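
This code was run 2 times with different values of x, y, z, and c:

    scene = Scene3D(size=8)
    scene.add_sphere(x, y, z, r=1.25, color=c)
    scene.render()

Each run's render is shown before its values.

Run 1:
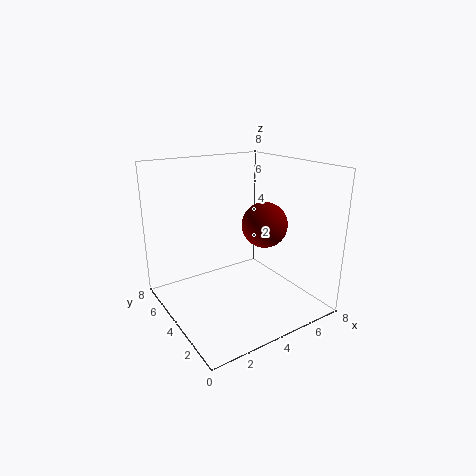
x = 5.25, y = 3.25, z = 4.75, c = 'maroon'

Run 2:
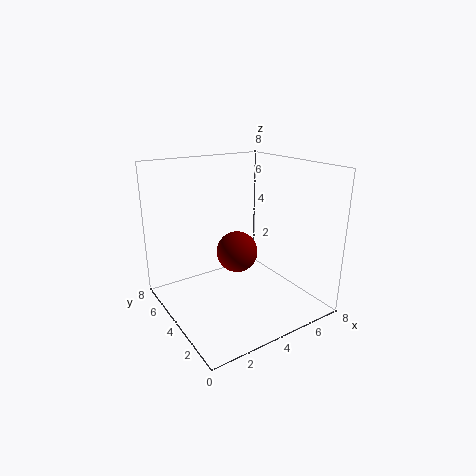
x = 4.75, y = 5.25, z = 2.5, c = 'maroon'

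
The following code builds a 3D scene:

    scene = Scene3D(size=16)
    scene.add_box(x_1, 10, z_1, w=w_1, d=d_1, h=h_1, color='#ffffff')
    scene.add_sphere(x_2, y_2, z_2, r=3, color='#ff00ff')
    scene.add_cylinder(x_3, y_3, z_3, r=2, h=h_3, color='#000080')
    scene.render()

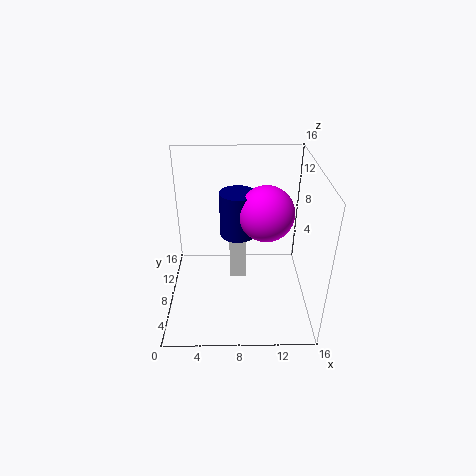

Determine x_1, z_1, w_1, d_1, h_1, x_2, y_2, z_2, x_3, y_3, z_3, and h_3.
x_1 = 7, z_1 = 1, w_1 = 2, d_1 = 3, h_1 = 7, x_2 = 11, y_2 = 8, z_2 = 11, x_3 = 8, y_3 = 9, z_3 = 8, h_3 = 5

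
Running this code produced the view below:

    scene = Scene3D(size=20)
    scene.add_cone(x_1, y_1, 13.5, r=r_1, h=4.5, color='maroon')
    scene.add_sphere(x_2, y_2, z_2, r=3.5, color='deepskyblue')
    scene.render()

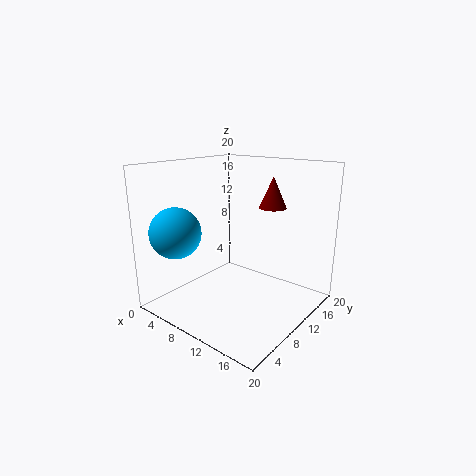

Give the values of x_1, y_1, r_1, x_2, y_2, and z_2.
x_1 = 12; y_1 = 15.5; r_1 = 2; x_2 = 4; y_2 = 4; z_2 = 11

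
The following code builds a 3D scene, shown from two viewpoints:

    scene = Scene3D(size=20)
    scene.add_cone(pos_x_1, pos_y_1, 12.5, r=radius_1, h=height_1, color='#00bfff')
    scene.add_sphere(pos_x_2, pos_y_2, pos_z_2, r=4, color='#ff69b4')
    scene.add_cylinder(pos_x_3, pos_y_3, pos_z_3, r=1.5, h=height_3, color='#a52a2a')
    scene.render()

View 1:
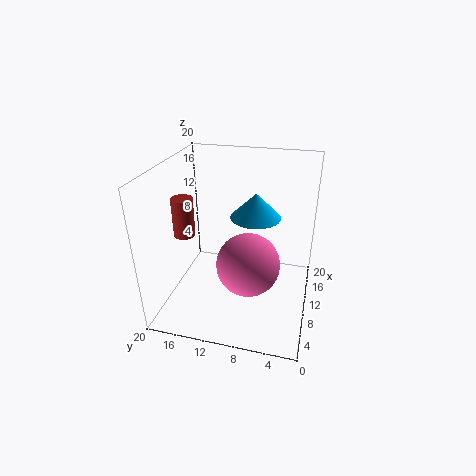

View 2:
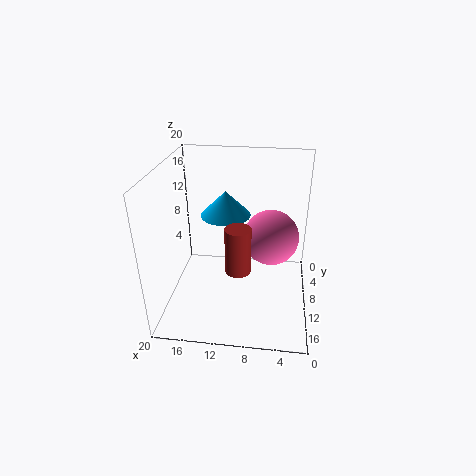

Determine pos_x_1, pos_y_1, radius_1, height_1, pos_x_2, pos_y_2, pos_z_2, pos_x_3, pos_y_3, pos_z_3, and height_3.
pos_x_1 = 12
pos_y_1 = 8
radius_1 = 3.5
height_1 = 3.5
pos_x_2 = 5.5
pos_y_2 = 7.5
pos_z_2 = 9
pos_x_3 = 9
pos_y_3 = 17.5
pos_z_3 = 10
height_3 = 5.5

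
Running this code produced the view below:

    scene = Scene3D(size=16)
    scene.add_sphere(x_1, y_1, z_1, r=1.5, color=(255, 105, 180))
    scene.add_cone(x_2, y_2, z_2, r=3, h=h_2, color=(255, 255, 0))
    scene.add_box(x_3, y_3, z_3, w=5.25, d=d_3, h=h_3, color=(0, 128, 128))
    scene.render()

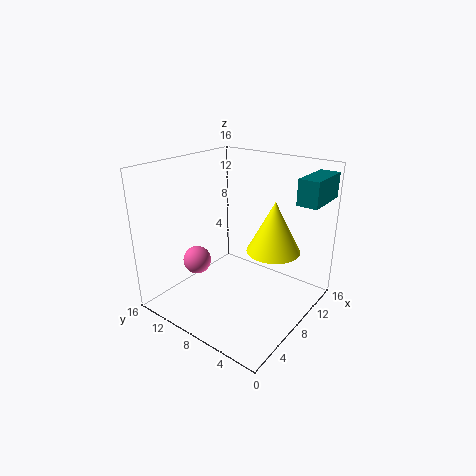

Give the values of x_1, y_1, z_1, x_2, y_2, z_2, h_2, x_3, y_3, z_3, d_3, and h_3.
x_1 = 4.25; y_1 = 10.75; z_1 = 6; x_2 = 10.25; y_2 = 4.75; z_2 = 6.5; h_2 = 5.75; x_3 = 10.5; y_3 = 0.25; z_3 = 12.25; d_3 = 2.25; h_3 = 2.75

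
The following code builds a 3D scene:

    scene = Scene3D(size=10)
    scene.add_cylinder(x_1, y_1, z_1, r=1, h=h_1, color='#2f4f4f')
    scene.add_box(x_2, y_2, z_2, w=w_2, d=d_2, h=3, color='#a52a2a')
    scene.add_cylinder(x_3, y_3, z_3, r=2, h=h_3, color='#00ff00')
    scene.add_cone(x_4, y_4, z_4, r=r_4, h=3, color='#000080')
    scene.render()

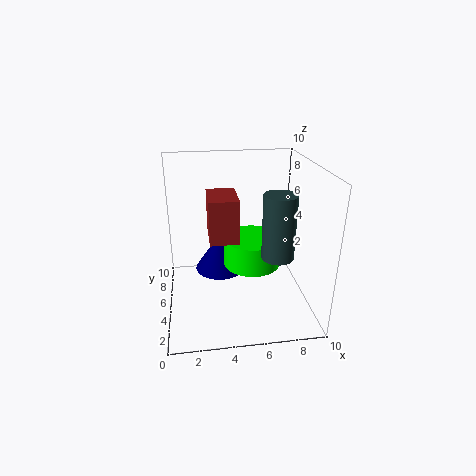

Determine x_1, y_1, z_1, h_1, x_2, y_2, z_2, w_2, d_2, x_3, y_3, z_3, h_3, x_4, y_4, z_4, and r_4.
x_1 = 7, y_1 = 2, z_1 = 5, h_1 = 4, x_2 = 3, y_2 = 4, z_2 = 5, w_2 = 2, d_2 = 3, x_3 = 6, y_3 = 5, z_3 = 3, h_3 = 2, x_4 = 4, y_4 = 8, z_4 = 1, r_4 = 2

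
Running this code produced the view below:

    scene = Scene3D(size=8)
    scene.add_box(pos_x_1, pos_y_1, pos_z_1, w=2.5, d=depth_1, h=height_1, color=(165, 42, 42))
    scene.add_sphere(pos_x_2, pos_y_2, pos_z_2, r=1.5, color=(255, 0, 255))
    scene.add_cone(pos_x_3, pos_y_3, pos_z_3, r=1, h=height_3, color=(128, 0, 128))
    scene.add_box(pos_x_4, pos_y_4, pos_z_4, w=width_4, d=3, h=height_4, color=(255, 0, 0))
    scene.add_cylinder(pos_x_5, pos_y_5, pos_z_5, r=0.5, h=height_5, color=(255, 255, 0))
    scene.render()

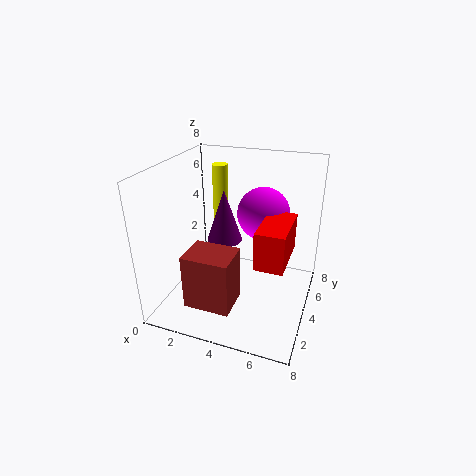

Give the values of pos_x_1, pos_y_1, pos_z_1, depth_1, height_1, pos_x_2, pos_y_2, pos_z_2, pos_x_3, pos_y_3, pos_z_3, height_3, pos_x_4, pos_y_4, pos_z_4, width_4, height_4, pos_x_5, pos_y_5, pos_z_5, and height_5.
pos_x_1 = 2; pos_y_1 = 1; pos_z_1 = 1; depth_1 = 2; height_1 = 3; pos_x_2 = 5; pos_y_2 = 5.5; pos_z_2 = 5; pos_x_3 = 3; pos_y_3 = 4.5; pos_z_3 = 3.5; height_3 = 3; pos_x_4 = 5.5; pos_y_4 = 2; pos_z_4 = 3.5; width_4 = 1.5; height_4 = 2; pos_x_5 = 1.5; pos_y_5 = 7.5; pos_z_5 = 3; height_5 = 4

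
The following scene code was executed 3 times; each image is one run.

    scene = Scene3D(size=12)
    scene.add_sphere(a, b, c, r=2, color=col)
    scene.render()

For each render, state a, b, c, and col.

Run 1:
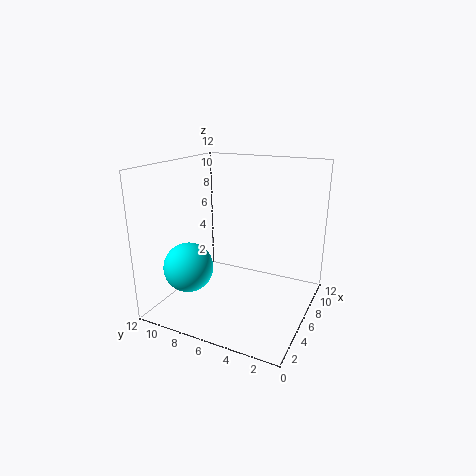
a = 3
b = 9
c = 4
col = 'cyan'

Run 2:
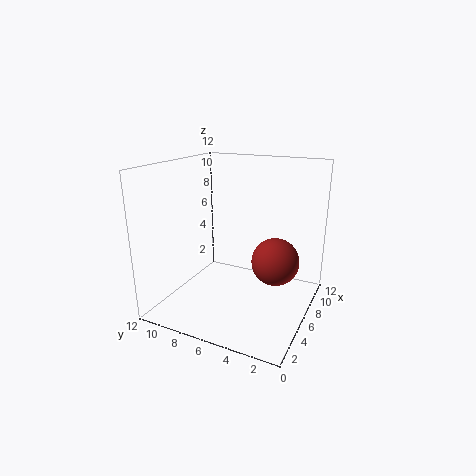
a = 7
b = 3
c = 4
col = 'brown'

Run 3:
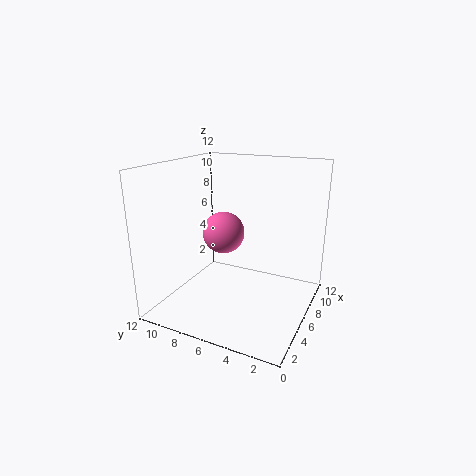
a = 9
b = 9
c = 5
col = 'hotpink'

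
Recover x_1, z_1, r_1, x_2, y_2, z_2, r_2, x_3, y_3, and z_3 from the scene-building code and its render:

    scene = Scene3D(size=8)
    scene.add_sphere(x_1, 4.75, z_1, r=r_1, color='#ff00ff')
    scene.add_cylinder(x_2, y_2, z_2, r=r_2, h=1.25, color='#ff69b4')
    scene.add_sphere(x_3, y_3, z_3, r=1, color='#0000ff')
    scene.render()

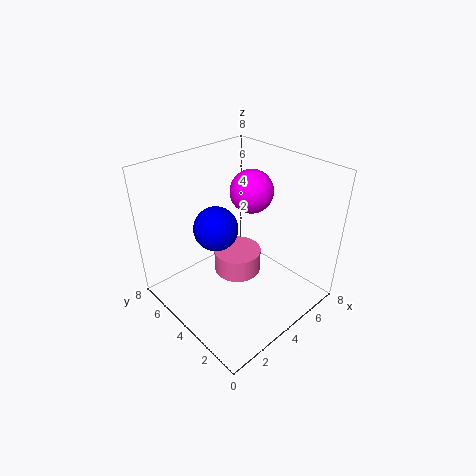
x_1 = 5.75
z_1 = 6
r_1 = 1.25
x_2 = 3.5
y_2 = 3.5
z_2 = 2.5
r_2 = 1.25
x_3 = 1.5
y_3 = 2.75
z_3 = 6.25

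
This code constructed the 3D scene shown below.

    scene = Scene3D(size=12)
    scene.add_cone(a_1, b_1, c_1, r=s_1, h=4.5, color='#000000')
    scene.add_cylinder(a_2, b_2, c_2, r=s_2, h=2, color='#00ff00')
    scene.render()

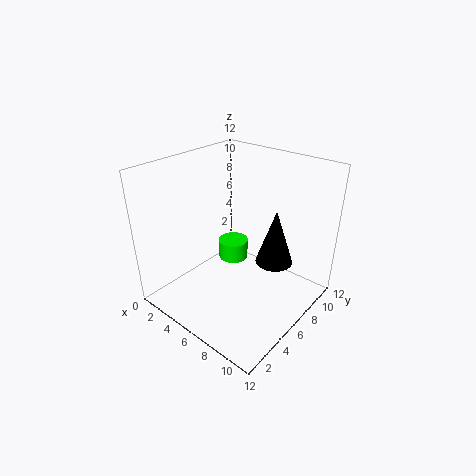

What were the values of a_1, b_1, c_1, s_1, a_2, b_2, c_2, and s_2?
a_1 = 9; b_1 = 7; c_1 = 4.5; s_1 = 1.5; a_2 = 2; b_2 = 10; c_2 = 0.5; s_2 = 1.5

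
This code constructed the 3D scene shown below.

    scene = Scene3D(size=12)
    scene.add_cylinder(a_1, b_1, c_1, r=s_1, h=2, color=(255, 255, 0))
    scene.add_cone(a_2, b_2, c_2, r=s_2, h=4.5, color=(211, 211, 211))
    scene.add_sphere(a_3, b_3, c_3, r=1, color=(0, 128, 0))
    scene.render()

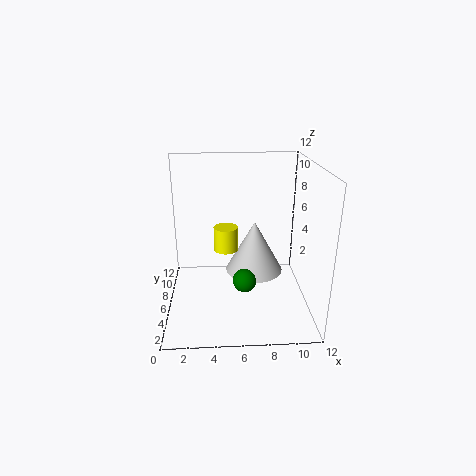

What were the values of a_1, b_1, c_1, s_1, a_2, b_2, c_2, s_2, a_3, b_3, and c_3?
a_1 = 5; b_1 = 6; c_1 = 5; s_1 = 1; a_2 = 7.5; b_2 = 7; c_2 = 2.5; s_2 = 2.5; a_3 = 6.5; b_3 = 5; c_3 = 2.5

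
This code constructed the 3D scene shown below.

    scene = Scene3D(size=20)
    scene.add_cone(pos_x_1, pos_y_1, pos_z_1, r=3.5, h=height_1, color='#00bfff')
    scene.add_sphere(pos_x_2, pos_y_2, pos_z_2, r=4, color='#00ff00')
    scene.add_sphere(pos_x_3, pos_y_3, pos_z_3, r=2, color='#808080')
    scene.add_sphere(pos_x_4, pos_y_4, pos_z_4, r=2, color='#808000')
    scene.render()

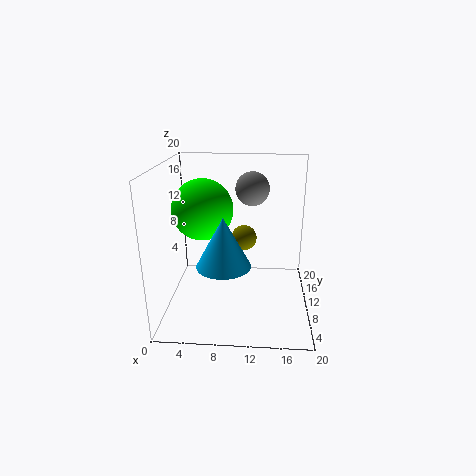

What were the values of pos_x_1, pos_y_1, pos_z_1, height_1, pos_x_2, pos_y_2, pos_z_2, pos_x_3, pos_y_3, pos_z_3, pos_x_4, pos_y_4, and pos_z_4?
pos_x_1 = 8.5; pos_y_1 = 5.5; pos_z_1 = 8; height_1 = 6.5; pos_x_2 = 5.5; pos_y_2 = 8.5; pos_z_2 = 14.5; pos_x_3 = 12; pos_y_3 = 6; pos_z_3 = 18; pos_x_4 = 10.5; pos_y_4 = 16; pos_z_4 = 7.5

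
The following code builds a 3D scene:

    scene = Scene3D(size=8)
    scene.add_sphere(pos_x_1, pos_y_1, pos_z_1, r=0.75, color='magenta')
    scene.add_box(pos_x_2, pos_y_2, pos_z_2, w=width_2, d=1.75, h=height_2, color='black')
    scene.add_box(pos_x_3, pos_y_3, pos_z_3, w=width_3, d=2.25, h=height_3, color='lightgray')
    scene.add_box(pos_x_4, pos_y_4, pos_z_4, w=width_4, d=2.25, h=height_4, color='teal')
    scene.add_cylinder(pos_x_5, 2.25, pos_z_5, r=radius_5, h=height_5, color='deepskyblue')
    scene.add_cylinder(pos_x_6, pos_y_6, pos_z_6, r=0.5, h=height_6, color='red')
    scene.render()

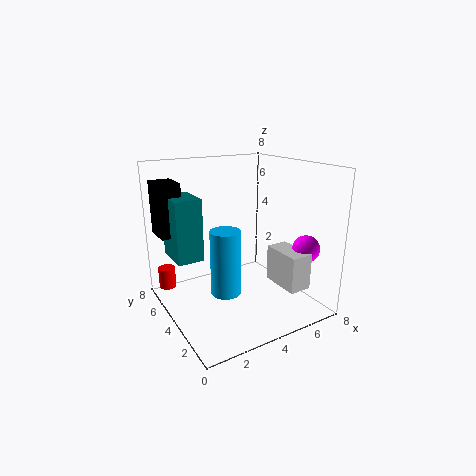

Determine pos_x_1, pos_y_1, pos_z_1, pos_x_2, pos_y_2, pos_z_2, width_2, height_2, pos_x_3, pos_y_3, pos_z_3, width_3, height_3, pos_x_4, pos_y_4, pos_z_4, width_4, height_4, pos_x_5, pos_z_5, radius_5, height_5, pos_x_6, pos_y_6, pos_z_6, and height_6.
pos_x_1 = 7, pos_y_1 = 1.75, pos_z_1 = 3.5, pos_x_2 = 0.25, pos_y_2 = 5.75, pos_z_2 = 4, width_2 = 1.25, height_2 = 3, pos_x_3 = 5.5, pos_y_3 = 1, pos_z_3 = 1.5, width_3 = 1.25, height_3 = 2, pos_x_4 = 0.75, pos_y_4 = 4.75, pos_z_4 = 2.75, width_4 = 1.5, height_4 = 3.5, pos_x_5 = 2.25, pos_z_5 = 2, radius_5 = 0.75, height_5 = 3.25, pos_x_6 = 0.75, pos_y_6 = 7, pos_z_6 = 0.5, height_6 = 1.25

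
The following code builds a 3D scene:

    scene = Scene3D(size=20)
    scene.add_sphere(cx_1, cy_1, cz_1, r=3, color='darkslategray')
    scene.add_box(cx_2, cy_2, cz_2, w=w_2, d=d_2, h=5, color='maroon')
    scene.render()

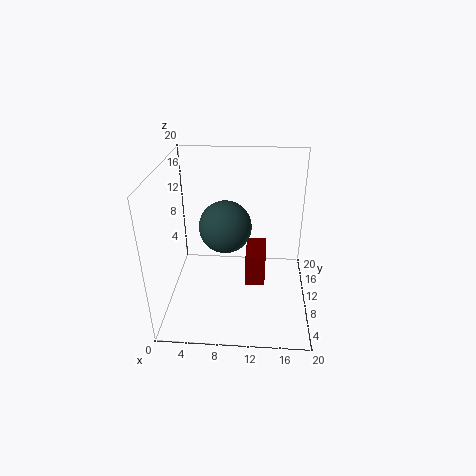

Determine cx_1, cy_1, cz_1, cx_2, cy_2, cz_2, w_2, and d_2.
cx_1 = 9, cy_1 = 4, cz_1 = 15, cx_2 = 11, cy_2 = 11, cz_2 = 1, w_2 = 3, d_2 = 6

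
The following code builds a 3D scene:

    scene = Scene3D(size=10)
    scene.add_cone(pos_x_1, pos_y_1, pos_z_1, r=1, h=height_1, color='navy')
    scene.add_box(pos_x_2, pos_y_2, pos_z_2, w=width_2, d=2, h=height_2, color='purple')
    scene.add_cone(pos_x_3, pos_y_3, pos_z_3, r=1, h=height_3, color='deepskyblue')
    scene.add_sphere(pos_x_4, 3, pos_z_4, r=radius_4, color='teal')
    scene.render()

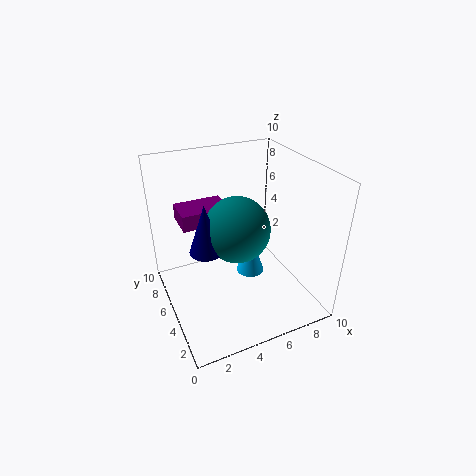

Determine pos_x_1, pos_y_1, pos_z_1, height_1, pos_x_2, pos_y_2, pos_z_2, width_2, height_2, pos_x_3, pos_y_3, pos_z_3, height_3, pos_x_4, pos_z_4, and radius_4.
pos_x_1 = 2; pos_y_1 = 3; pos_z_1 = 6; height_1 = 3; pos_x_2 = 1; pos_y_2 = 4; pos_z_2 = 7; width_2 = 3; height_2 = 1; pos_x_3 = 6; pos_y_3 = 5; pos_z_3 = 2; height_3 = 3; pos_x_4 = 4; pos_z_4 = 7; radius_4 = 2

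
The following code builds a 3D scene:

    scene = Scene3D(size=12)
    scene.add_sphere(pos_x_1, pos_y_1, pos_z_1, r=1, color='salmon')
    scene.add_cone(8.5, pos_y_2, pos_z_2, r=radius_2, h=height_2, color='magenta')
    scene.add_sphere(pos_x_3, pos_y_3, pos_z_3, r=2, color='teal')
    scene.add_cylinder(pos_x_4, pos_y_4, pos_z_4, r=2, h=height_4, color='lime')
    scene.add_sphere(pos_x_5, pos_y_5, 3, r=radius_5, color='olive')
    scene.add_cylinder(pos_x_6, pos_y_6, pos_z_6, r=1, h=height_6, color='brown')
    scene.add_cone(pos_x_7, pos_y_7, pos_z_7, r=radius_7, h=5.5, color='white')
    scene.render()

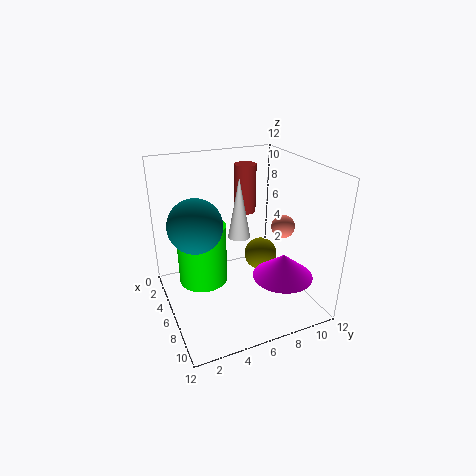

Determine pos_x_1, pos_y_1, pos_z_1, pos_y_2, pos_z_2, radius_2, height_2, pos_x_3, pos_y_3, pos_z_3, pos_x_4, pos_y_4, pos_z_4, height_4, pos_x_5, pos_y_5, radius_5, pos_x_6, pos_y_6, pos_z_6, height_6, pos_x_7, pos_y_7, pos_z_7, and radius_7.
pos_x_1 = 6.5, pos_y_1 = 10, pos_z_1 = 6.5, pos_y_2 = 9, pos_z_2 = 3, radius_2 = 2.5, height_2 = 2, pos_x_3 = 7.5, pos_y_3 = 2, pos_z_3 = 8.5, pos_x_4 = 5.5, pos_y_4 = 3, pos_z_4 = 2.5, height_4 = 5, pos_x_5 = 4.5, pos_y_5 = 9, radius_5 = 1.5, pos_x_6 = 2, pos_y_6 = 8.5, pos_z_6 = 6.5, height_6 = 4.5, pos_x_7 = 4, pos_y_7 = 7, pos_z_7 = 5, radius_7 = 1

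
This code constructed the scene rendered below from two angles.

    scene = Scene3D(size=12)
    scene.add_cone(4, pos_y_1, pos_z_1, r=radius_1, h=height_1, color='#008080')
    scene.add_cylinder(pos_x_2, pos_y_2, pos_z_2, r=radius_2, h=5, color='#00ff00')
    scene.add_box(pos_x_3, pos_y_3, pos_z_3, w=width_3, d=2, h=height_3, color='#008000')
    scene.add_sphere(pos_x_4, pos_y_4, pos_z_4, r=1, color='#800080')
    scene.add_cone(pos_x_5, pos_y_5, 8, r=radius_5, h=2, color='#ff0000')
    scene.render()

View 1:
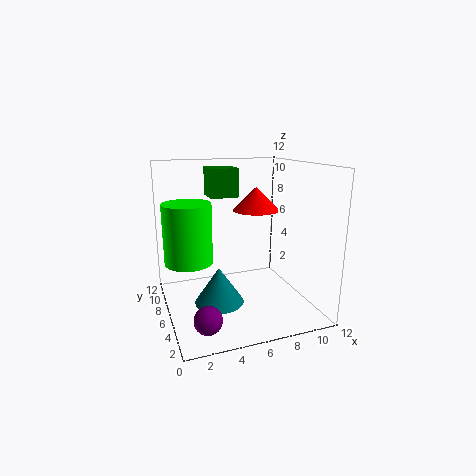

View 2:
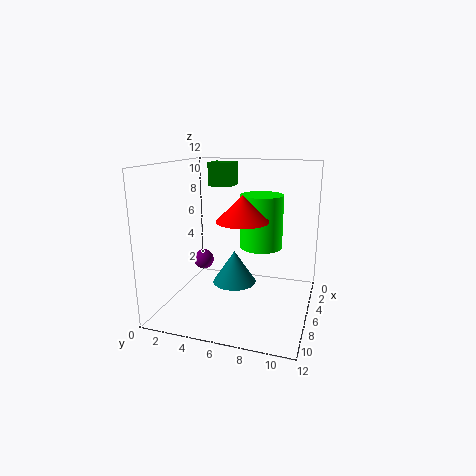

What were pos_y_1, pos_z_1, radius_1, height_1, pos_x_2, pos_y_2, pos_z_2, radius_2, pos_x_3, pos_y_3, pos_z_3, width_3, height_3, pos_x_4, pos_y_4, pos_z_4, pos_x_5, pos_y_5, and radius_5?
pos_y_1 = 5, pos_z_1 = 1, radius_1 = 2, height_1 = 3, pos_x_2 = 2, pos_y_2 = 7, pos_z_2 = 4, radius_2 = 2, pos_x_3 = 3, pos_y_3 = 3, pos_z_3 = 10, width_3 = 2, height_3 = 2, pos_x_4 = 2, pos_y_4 = 1, pos_z_4 = 2, pos_x_5 = 8, pos_y_5 = 7, radius_5 = 2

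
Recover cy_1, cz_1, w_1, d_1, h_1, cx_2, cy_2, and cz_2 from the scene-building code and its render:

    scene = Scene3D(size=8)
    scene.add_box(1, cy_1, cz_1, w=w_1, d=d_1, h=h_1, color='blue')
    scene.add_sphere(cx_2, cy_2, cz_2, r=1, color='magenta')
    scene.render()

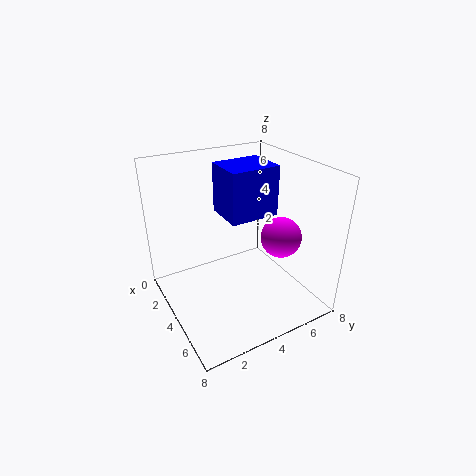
cy_1 = 4
cz_1 = 4.5
w_1 = 2.5
d_1 = 3
h_1 = 3
cx_2 = 6.5
cy_2 = 5
cz_2 = 5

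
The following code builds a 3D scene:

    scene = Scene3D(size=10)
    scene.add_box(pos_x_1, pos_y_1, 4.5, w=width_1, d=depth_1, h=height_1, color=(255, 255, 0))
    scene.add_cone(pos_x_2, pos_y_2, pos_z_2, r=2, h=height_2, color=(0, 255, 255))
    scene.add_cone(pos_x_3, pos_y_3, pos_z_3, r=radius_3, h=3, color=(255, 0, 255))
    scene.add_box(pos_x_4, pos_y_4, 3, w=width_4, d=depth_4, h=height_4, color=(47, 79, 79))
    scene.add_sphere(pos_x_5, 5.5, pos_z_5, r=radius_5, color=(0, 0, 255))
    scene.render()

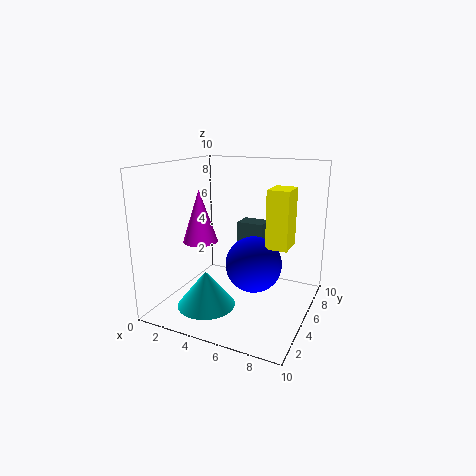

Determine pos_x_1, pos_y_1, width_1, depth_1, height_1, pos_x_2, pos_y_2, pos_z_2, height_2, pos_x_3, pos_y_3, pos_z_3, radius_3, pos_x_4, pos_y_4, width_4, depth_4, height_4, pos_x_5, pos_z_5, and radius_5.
pos_x_1 = 7; pos_y_1 = 5; width_1 = 1.5; depth_1 = 2; height_1 = 4; pos_x_2 = 3.5; pos_y_2 = 3; pos_z_2 = 0.5; height_2 = 2.5; pos_x_3 = 4.5; pos_y_3 = 1; pos_z_3 = 6; radius_3 = 1; pos_x_4 = 4; pos_y_4 = 7; width_4 = 2; depth_4 = 1.5; height_4 = 2.5; pos_x_5 = 6; pos_z_5 = 3; radius_5 = 2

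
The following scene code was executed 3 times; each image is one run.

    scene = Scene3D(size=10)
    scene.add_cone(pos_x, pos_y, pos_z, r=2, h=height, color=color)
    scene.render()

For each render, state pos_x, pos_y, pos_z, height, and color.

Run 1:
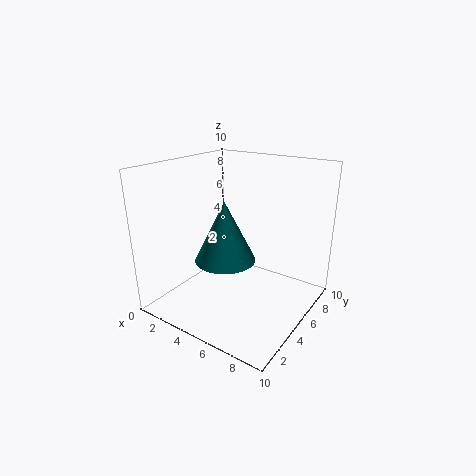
pos_x = 5
pos_y = 3.5
pos_z = 4
height = 4
color = 'teal'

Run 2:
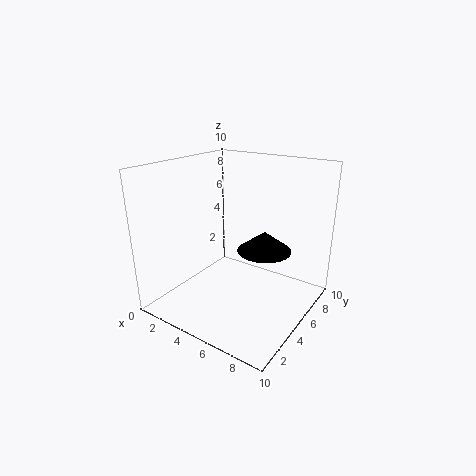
pos_x = 6
pos_y = 7
pos_z = 3.5
height = 1.5
color = 'black'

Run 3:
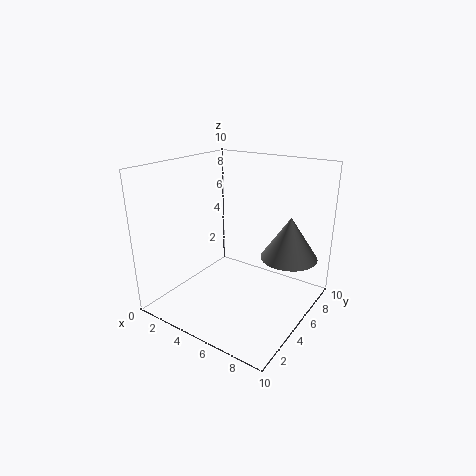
pos_x = 8
pos_y = 7
pos_z = 3.5
height = 3
color = 'gray'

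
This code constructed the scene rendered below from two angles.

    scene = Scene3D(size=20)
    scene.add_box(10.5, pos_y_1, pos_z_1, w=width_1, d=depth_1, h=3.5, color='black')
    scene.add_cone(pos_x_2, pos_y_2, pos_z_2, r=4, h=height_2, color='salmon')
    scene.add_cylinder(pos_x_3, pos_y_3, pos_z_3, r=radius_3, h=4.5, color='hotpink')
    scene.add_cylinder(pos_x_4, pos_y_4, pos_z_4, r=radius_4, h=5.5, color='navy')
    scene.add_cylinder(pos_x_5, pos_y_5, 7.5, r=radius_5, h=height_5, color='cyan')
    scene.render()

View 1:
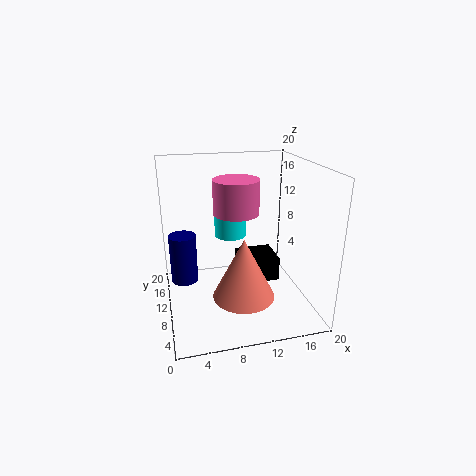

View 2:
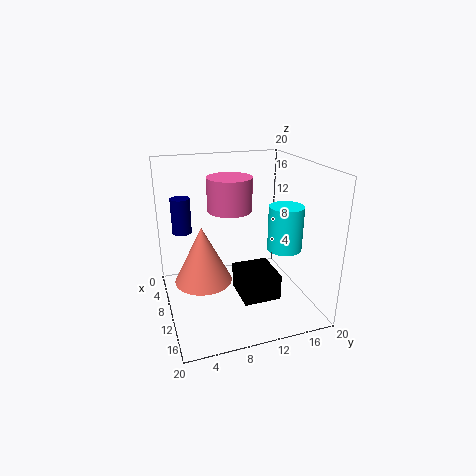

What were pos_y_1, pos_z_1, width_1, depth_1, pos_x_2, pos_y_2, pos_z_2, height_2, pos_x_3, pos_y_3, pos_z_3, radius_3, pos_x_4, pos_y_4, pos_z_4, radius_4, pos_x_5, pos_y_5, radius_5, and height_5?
pos_y_1 = 9; pos_z_1 = 3; width_1 = 5.5; depth_1 = 5; pos_x_2 = 9.5; pos_y_2 = 5; pos_z_2 = 4; height_2 = 8; pos_x_3 = 9.5; pos_y_3 = 9; pos_z_3 = 14; radius_3 = 3; pos_x_4 = 2; pos_y_4 = 3.5; pos_z_4 = 8.5; radius_4 = 1.5; pos_x_5 = 10.5; pos_y_5 = 17; radius_5 = 2.5; height_5 = 6.5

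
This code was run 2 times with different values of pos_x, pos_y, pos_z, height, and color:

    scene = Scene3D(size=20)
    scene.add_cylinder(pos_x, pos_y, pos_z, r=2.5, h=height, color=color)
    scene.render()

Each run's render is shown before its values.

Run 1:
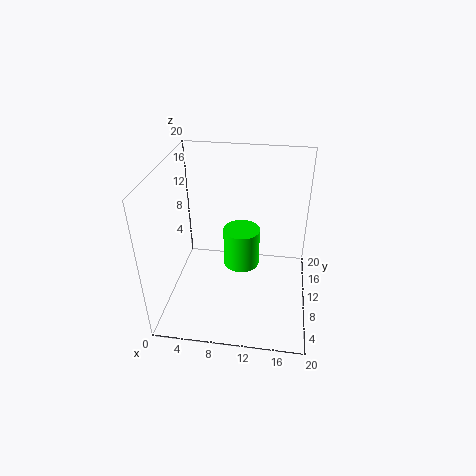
pos_x = 10.5
pos_y = 10
pos_z = 6
height = 5.5
color = 'lime'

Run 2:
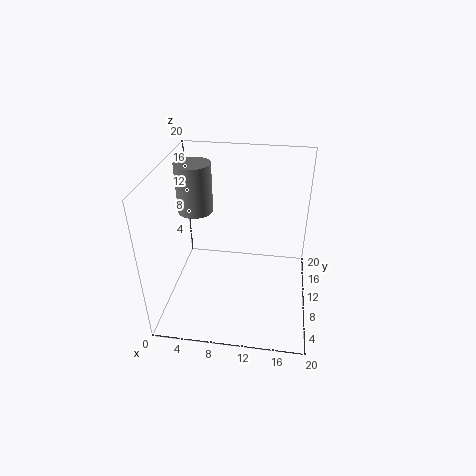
pos_x = 3.5
pos_y = 12.5
pos_z = 12.5
height = 7
color = 'gray'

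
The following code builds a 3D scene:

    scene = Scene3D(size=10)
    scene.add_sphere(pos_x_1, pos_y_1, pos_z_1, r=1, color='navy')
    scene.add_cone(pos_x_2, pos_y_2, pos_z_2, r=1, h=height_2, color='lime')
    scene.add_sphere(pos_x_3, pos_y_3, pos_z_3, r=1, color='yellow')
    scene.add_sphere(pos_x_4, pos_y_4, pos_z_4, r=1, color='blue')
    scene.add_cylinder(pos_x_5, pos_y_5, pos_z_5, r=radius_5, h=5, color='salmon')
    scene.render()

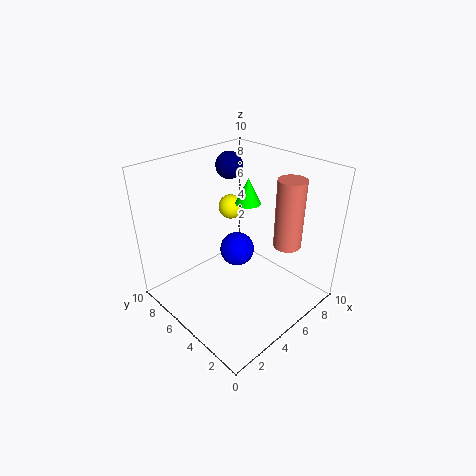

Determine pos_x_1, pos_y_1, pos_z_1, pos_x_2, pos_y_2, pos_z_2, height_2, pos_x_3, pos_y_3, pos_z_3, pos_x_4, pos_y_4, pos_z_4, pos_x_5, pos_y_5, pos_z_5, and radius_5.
pos_x_1 = 7; pos_y_1 = 8; pos_z_1 = 9; pos_x_2 = 8; pos_y_2 = 7; pos_z_2 = 6; height_2 = 2; pos_x_3 = 8; pos_y_3 = 9; pos_z_3 = 5; pos_x_4 = 3; pos_y_4 = 3; pos_z_4 = 6; pos_x_5 = 8; pos_y_5 = 3; pos_z_5 = 4; radius_5 = 1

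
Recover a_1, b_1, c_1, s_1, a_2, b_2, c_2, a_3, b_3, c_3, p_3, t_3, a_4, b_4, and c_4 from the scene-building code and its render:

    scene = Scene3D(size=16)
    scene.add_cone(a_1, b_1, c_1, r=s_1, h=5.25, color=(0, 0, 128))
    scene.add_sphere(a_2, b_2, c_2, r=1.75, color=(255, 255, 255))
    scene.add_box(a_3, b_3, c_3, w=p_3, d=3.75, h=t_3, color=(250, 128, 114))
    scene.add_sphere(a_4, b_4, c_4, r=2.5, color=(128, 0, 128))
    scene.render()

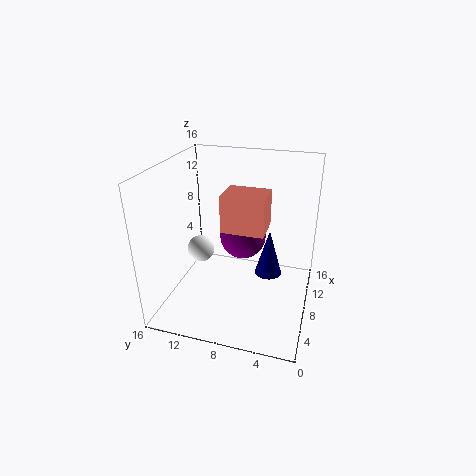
a_1 = 8.25
b_1 = 4.5
c_1 = 4
s_1 = 1.5
a_2 = 11.75
b_2 = 14.25
c_2 = 3.5
a_3 = 1
b_3 = 3.75
c_3 = 12.25
p_3 = 3
t_3 = 3.25
a_4 = 8.25
b_4 = 7.5
c_4 = 8.25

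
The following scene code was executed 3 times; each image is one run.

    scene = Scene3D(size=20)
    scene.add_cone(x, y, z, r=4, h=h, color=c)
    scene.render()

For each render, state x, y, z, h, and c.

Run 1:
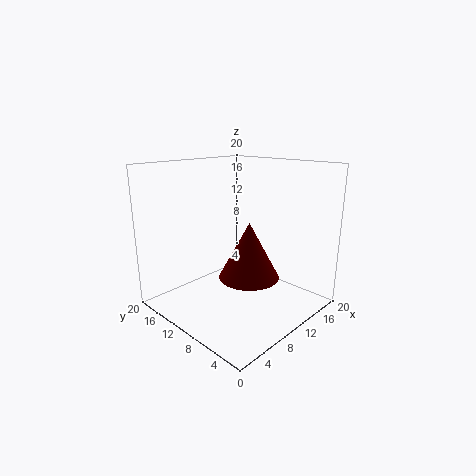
x = 9
y = 7
z = 5.5
h = 7.5
c = 'maroon'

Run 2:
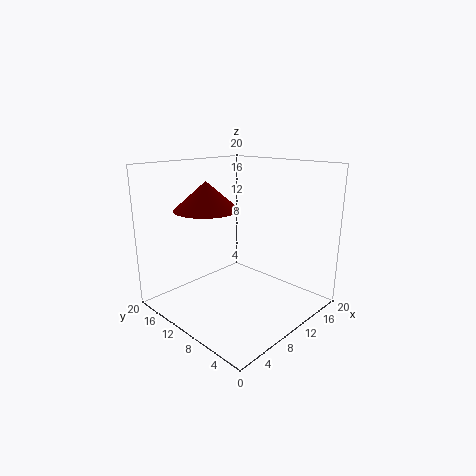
x = 4.5
y = 10
z = 15
h = 3.5
c = 'maroon'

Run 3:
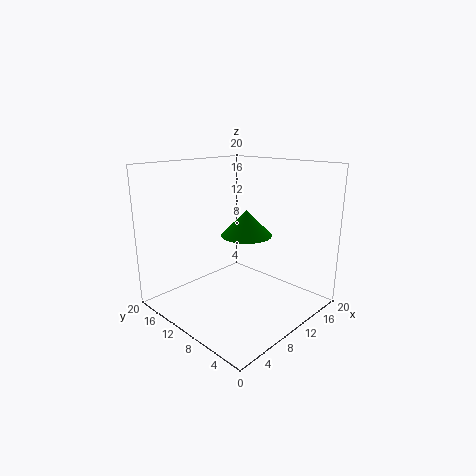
x = 15
y = 13
z = 8.5
h = 4
c = 'green'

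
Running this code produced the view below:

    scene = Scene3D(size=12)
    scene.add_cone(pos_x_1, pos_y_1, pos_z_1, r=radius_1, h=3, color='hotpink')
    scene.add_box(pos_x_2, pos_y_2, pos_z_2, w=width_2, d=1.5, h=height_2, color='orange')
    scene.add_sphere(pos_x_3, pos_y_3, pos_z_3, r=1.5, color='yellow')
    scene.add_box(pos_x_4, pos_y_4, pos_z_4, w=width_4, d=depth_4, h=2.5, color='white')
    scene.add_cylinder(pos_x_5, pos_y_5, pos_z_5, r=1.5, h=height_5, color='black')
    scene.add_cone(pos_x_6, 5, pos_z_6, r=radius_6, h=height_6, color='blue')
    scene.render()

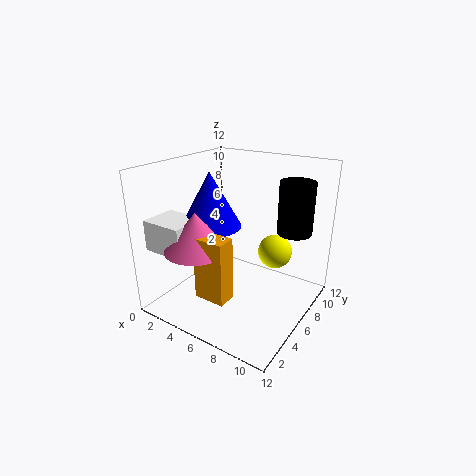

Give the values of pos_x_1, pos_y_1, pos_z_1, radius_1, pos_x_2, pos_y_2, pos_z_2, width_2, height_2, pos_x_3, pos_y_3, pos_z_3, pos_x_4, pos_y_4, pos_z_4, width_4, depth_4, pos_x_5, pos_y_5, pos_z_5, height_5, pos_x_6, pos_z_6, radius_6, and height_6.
pos_x_1 = 4.5, pos_y_1 = 2.5, pos_z_1 = 6, radius_1 = 2.5, pos_x_2 = 5, pos_y_2 = 1.5, pos_z_2 = 2.5, width_2 = 2.5, height_2 = 5, pos_x_3 = 8, pos_y_3 = 9, pos_z_3 = 4, pos_x_4 = 0.5, pos_y_4 = 1, pos_z_4 = 5.5, width_4 = 3.5, depth_4 = 3, pos_x_5 = 9.5, pos_y_5 = 9.5, pos_z_5 = 6, height_5 = 4.5, pos_x_6 = 4, pos_z_6 = 7, radius_6 = 2.5, height_6 = 4.5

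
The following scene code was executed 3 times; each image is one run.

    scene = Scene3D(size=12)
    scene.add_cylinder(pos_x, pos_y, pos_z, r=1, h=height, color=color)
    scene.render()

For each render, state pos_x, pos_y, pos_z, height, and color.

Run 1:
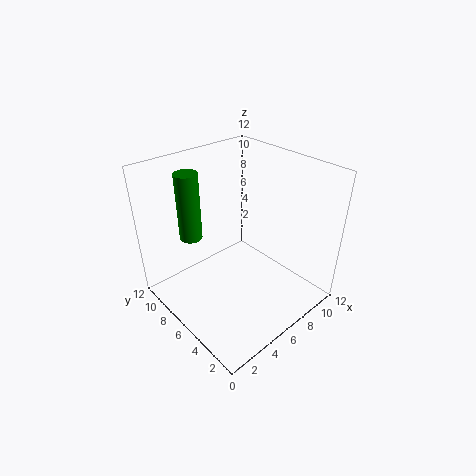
pos_x = 4
pos_y = 10
pos_z = 5
height = 6
color = 'green'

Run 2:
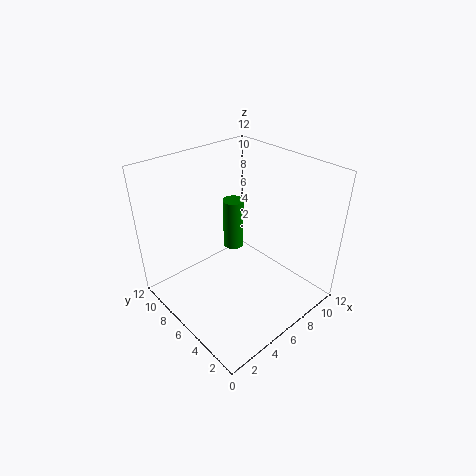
pos_x = 9
pos_y = 10
pos_z = 2
height = 5
color = 'green'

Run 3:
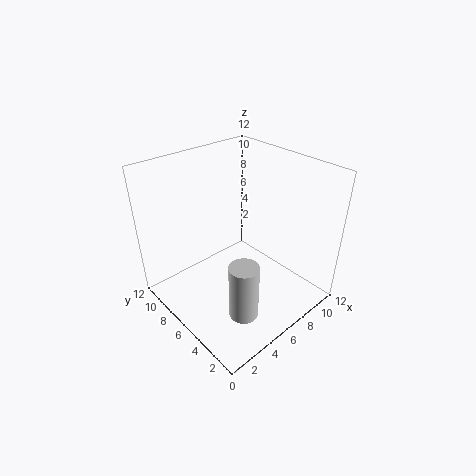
pos_x = 2
pos_y = 1
pos_z = 4
height = 4
color = 'lightgray'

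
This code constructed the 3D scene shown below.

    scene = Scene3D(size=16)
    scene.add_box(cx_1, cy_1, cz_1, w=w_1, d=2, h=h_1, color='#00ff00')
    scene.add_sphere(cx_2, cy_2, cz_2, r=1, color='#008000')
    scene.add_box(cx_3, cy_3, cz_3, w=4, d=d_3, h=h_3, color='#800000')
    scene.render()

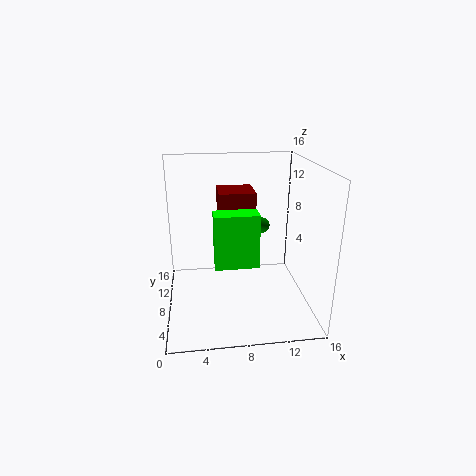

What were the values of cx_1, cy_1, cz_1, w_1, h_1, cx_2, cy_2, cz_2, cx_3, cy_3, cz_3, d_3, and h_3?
cx_1 = 5; cy_1 = 1; cz_1 = 8; w_1 = 4; h_1 = 5; cx_2 = 12; cy_2 = 14; cz_2 = 7; cx_3 = 6; cy_3 = 8; cz_3 = 10; d_3 = 4; h_3 = 3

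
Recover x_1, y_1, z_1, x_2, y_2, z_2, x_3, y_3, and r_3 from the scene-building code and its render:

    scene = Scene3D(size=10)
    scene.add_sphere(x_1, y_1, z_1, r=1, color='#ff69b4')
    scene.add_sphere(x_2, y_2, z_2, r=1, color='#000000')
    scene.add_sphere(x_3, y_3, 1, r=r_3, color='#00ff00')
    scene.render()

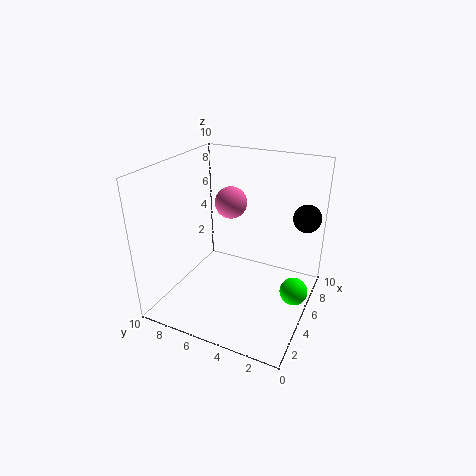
x_1 = 4, y_1 = 5, z_1 = 8, x_2 = 8, y_2 = 1, z_2 = 6, x_3 = 6, y_3 = 1, r_3 = 1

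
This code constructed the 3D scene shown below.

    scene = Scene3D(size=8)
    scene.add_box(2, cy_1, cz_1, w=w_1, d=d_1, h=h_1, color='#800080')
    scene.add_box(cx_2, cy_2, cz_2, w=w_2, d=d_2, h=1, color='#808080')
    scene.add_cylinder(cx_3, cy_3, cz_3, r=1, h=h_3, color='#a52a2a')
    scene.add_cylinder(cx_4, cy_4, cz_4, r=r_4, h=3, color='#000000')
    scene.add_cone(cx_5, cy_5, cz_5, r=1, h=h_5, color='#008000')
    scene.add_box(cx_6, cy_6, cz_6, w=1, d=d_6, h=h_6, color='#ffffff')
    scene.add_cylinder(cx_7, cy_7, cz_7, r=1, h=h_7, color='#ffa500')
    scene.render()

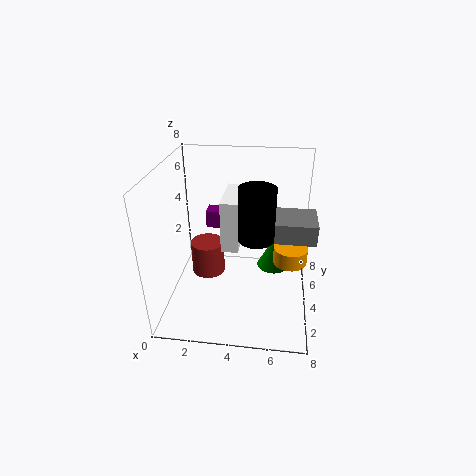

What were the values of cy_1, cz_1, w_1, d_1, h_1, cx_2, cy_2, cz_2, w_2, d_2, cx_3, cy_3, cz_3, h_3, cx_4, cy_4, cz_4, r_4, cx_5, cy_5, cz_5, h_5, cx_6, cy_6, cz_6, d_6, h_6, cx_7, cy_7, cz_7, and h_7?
cy_1 = 5, cz_1 = 4, w_1 = 2, d_1 = 1, h_1 = 1, cx_2 = 6, cy_2 = 2, cz_2 = 5, w_2 = 2, d_2 = 2, cx_3 = 2, cy_3 = 5, cz_3 = 1, h_3 = 2, cx_4 = 5, cy_4 = 4, cz_4 = 4, r_4 = 1, cx_5 = 6, cy_5 = 6, cz_5 = 1, h_5 = 2, cx_6 = 3, cy_6 = 4, cz_6 = 3, d_6 = 3, h_6 = 3, cx_7 = 7, cy_7 = 5, cz_7 = 2, h_7 = 1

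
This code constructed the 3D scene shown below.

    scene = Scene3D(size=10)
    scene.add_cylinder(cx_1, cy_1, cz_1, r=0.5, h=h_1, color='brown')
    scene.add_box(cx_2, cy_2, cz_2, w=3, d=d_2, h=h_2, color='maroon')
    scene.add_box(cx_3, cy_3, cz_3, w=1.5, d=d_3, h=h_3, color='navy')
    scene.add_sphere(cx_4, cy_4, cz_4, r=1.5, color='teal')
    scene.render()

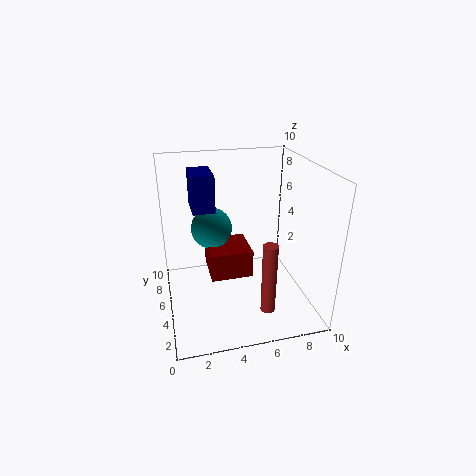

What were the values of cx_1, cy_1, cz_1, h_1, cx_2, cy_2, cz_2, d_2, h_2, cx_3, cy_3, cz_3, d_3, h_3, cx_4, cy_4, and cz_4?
cx_1 = 6.5; cy_1 = 2.5; cz_1 = 0.5; h_1 = 5; cx_2 = 3; cy_2 = 4.5; cz_2 = 2; d_2 = 3; h_2 = 2; cx_3 = 2; cy_3 = 5; cz_3 = 7; d_3 = 2.5; h_3 = 2.5; cx_4 = 3.5; cy_4 = 7; cz_4 = 5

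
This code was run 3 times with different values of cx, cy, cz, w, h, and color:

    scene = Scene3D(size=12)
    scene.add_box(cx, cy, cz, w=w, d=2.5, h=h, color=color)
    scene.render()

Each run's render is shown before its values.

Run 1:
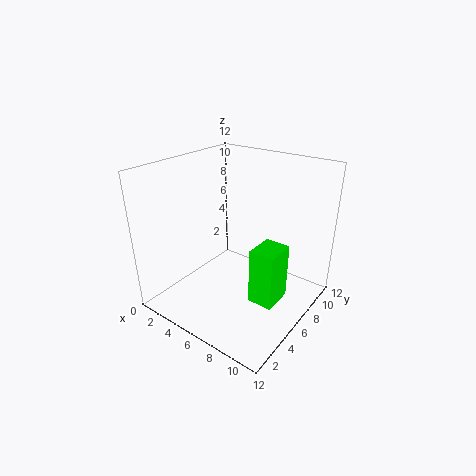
cx = 8.5
cy = 4
cz = 2
w = 2
h = 4.5
color = 'lime'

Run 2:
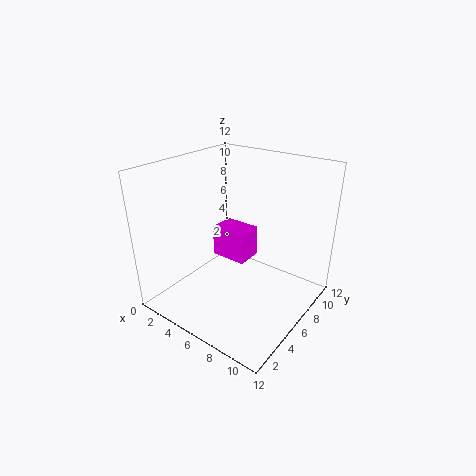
cx = 1.5
cy = 8
cz = 2
w = 3.5
h = 3
color = 'magenta'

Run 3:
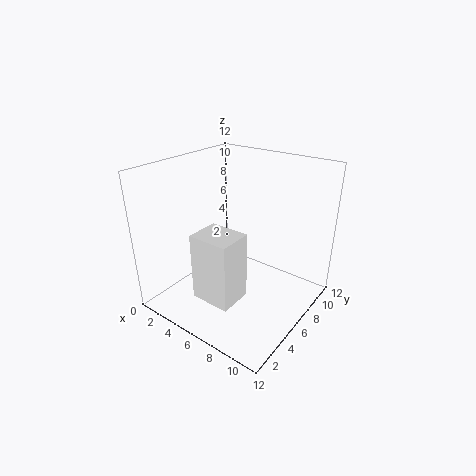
cx = 6
cy = 0.5
cz = 3.5
w = 3
h = 5
color = 'white'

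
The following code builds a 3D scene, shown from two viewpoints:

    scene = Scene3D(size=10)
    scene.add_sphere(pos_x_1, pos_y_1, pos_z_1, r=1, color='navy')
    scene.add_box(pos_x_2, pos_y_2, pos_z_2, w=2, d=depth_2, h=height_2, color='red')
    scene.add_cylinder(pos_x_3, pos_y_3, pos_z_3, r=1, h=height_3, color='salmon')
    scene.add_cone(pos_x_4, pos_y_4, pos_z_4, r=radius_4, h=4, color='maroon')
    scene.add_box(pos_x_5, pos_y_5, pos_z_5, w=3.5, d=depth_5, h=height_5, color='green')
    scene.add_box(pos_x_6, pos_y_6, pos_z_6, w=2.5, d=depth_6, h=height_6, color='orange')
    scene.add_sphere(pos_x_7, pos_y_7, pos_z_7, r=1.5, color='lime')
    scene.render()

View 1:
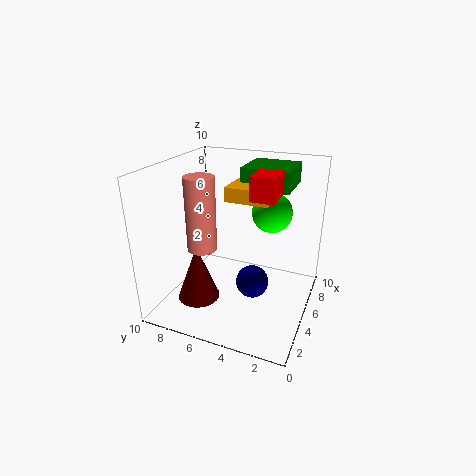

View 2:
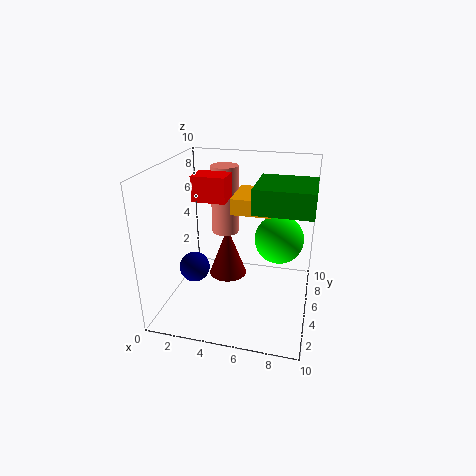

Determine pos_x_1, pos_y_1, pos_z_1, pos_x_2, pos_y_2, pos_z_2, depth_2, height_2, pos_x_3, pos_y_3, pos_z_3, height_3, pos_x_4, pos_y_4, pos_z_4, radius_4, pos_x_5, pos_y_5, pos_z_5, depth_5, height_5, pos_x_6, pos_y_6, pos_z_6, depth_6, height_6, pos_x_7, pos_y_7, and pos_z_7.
pos_x_1 = 2.5, pos_y_1 = 3, pos_z_1 = 3.5, pos_x_2 = 3, pos_y_2 = 2, pos_z_2 = 8.5, depth_2 = 1.5, height_2 = 1.5, pos_x_3 = 3.5, pos_y_3 = 7, pos_z_3 = 4.5, height_3 = 5, pos_x_4 = 3.5, pos_y_4 = 7.5, pos_z_4 = 0.5, radius_4 = 1.5, pos_x_5 = 6.5, pos_y_5 = 2, pos_z_5 = 8, depth_5 = 3.5, height_5 = 1.5, pos_x_6 = 5, pos_y_6 = 3, pos_z_6 = 7.5, depth_6 = 3, height_6 = 1, pos_x_7 = 8, pos_y_7 = 3.5, pos_z_7 = 6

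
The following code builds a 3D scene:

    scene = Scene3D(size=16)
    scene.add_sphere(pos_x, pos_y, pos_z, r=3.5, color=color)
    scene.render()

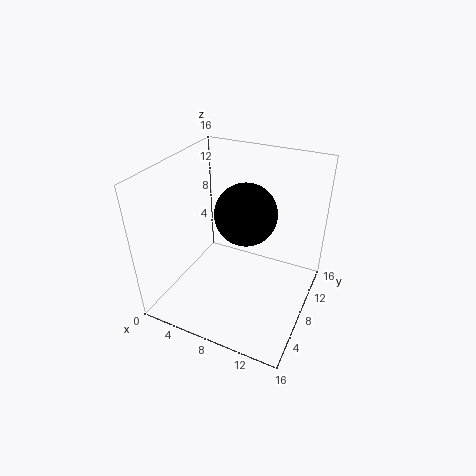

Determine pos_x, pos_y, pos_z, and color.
pos_x = 8.25, pos_y = 9.5, pos_z = 10.25, color = 'black'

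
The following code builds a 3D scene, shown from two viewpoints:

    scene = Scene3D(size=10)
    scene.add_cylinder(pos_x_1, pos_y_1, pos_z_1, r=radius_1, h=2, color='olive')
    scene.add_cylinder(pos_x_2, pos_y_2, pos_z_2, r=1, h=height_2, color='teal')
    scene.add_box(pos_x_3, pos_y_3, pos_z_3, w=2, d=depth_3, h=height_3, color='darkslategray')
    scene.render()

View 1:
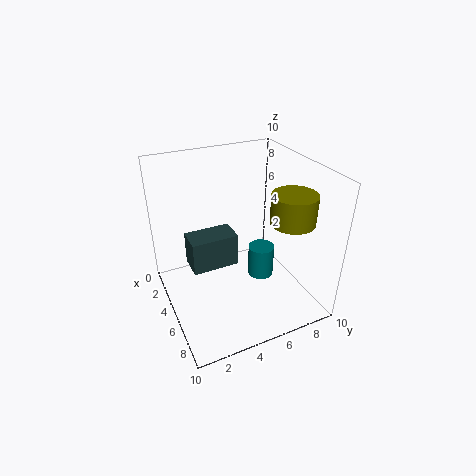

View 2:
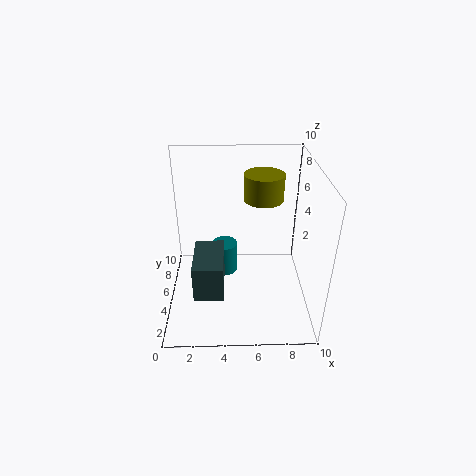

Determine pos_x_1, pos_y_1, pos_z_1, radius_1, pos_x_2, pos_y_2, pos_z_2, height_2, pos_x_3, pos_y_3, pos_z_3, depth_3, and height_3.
pos_x_1 = 7; pos_y_1 = 8; pos_z_1 = 6.5; radius_1 = 1.5; pos_x_2 = 4; pos_y_2 = 7.5; pos_z_2 = 0.5; height_2 = 2.5; pos_x_3 = 2; pos_y_3 = 2; pos_z_3 = 2; depth_3 = 3.5; height_3 = 2.5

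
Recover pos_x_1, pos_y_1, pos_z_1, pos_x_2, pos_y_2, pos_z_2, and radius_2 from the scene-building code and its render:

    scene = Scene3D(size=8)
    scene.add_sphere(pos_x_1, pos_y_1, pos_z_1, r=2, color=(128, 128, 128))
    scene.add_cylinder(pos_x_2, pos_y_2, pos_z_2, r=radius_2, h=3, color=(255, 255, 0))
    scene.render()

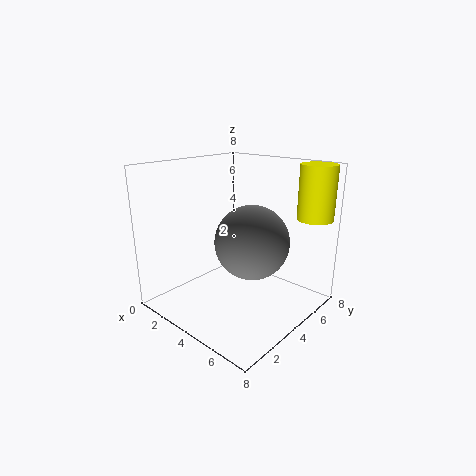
pos_x_1 = 5; pos_y_1 = 4; pos_z_1 = 4; pos_x_2 = 7; pos_y_2 = 7; pos_z_2 = 5; radius_2 = 1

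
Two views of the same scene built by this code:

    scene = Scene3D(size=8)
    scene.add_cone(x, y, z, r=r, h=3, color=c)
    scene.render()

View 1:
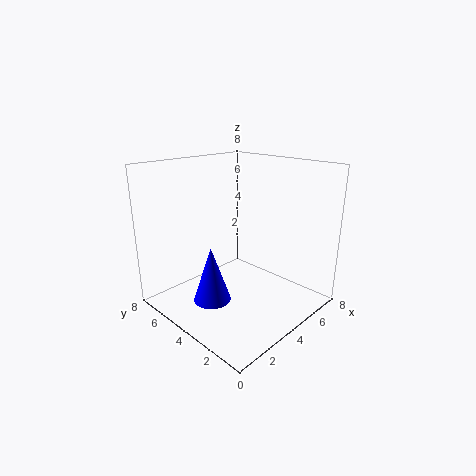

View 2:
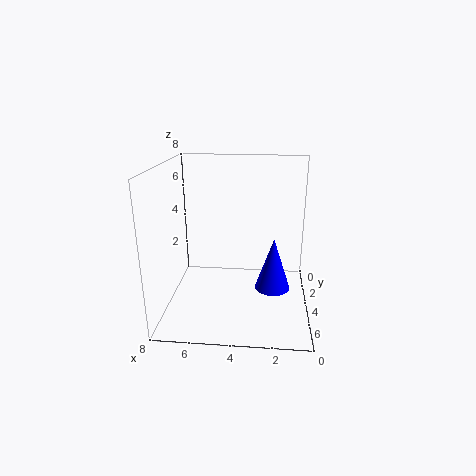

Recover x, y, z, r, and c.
x = 2; y = 4; z = 1; r = 1; c = 'blue'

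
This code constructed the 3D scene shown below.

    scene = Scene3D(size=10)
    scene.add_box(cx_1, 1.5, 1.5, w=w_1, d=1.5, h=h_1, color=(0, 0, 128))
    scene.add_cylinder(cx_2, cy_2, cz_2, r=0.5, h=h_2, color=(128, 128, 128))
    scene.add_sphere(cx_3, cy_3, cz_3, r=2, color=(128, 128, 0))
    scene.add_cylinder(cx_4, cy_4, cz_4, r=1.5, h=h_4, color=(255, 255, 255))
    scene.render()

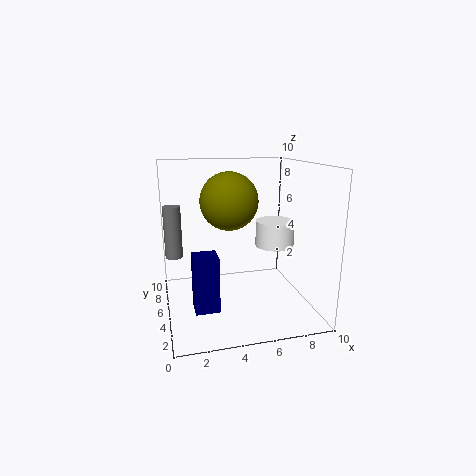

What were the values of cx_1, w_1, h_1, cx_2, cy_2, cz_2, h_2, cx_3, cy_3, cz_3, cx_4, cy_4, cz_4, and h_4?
cx_1 = 1.5, w_1 = 1.5, h_1 = 3.5, cx_2 = 0.5, cy_2 = 2.5, cz_2 = 5, h_2 = 3, cx_3 = 4.5, cy_3 = 5.5, cz_3 = 7.5, cx_4 = 8.5, cy_4 = 7, cz_4 = 3.5, h_4 = 2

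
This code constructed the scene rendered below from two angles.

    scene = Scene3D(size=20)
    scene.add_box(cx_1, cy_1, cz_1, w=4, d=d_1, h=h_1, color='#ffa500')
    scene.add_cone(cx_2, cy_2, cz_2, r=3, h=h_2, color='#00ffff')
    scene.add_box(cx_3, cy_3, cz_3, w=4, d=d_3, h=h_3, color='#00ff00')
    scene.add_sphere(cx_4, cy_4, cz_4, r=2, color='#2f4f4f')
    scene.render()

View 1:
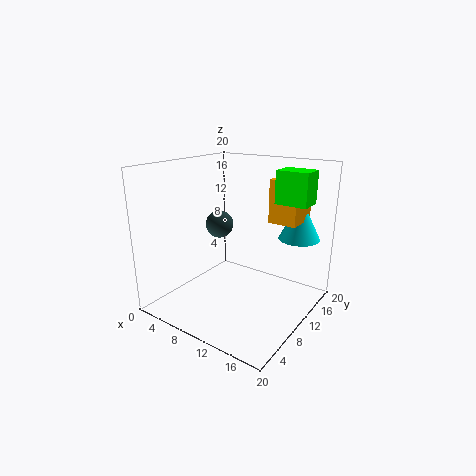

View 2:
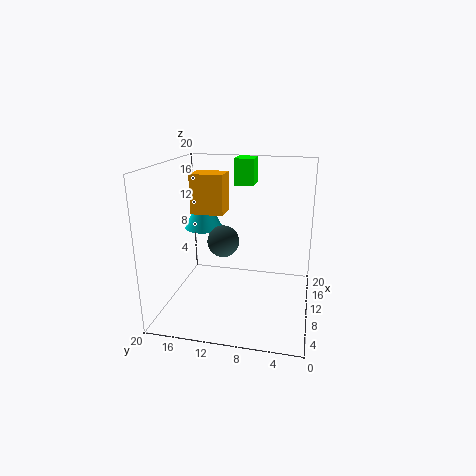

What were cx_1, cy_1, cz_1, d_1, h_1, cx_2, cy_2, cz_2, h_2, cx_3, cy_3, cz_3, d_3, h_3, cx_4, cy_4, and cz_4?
cx_1 = 13
cy_1 = 13
cz_1 = 12
d_1 = 5
h_1 = 6
cx_2 = 16
cy_2 = 17
cz_2 = 9
h_2 = 6
cx_3 = 16
cy_3 = 9
cz_3 = 16
d_3 = 3
h_3 = 4
cx_4 = 6
cy_4 = 11
cz_4 = 11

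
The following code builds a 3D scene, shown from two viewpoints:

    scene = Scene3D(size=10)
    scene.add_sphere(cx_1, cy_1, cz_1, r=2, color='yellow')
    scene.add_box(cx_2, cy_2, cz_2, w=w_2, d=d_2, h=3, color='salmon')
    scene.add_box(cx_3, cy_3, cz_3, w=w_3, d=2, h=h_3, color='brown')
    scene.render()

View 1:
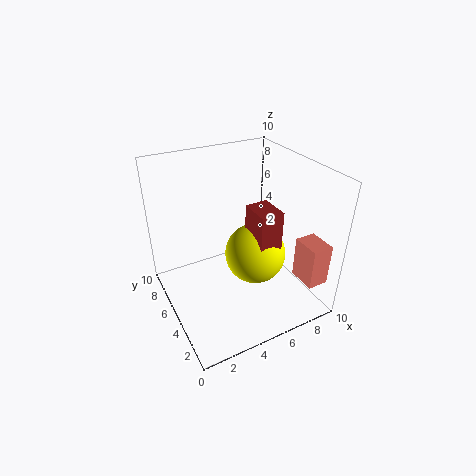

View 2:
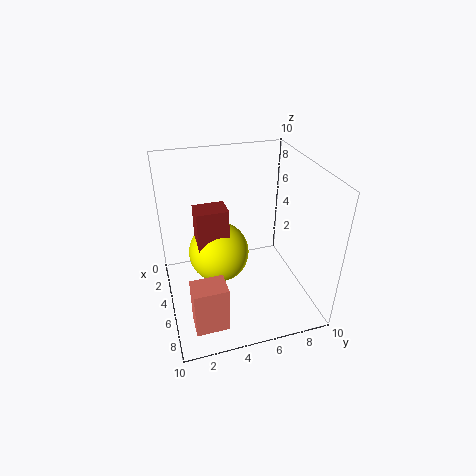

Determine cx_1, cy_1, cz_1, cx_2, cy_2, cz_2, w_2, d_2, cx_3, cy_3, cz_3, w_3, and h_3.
cx_1 = 5.5
cy_1 = 3.5
cz_1 = 4.5
cx_2 = 8.5
cy_2 = 1
cz_2 = 2
w_2 = 1.5
d_2 = 2
cx_3 = 5
cy_3 = 2
cz_3 = 4
w_3 = 1.5
h_3 = 4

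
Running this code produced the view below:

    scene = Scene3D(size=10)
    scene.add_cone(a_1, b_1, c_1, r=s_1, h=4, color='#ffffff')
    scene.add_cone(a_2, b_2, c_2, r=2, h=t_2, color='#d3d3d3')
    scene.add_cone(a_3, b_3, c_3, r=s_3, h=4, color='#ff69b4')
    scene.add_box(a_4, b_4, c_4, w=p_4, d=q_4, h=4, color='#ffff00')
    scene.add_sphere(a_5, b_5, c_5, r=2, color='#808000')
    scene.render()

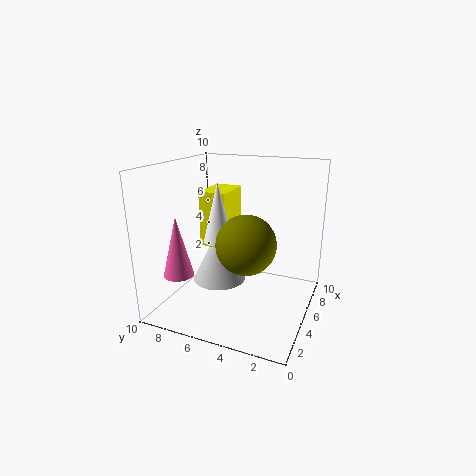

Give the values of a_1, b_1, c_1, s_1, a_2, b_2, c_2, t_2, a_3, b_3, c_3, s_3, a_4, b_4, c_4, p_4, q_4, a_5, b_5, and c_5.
a_1 = 4, b_1 = 6, c_1 = 5, s_1 = 1, a_2 = 6, b_2 = 7, c_2 = 1, t_2 = 4, a_3 = 2, b_3 = 8, c_3 = 3, s_3 = 1, a_4 = 5, b_4 = 6, c_4 = 4, p_4 = 3, q_4 = 2, a_5 = 4, b_5 = 4, c_5 = 5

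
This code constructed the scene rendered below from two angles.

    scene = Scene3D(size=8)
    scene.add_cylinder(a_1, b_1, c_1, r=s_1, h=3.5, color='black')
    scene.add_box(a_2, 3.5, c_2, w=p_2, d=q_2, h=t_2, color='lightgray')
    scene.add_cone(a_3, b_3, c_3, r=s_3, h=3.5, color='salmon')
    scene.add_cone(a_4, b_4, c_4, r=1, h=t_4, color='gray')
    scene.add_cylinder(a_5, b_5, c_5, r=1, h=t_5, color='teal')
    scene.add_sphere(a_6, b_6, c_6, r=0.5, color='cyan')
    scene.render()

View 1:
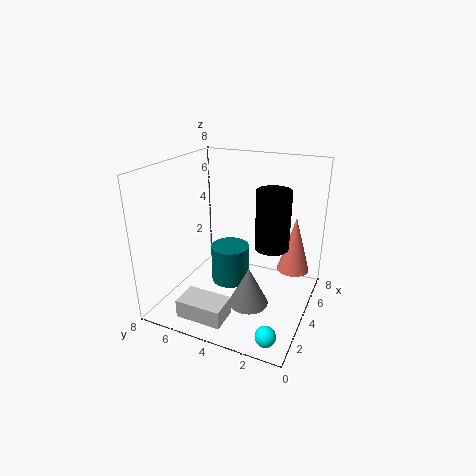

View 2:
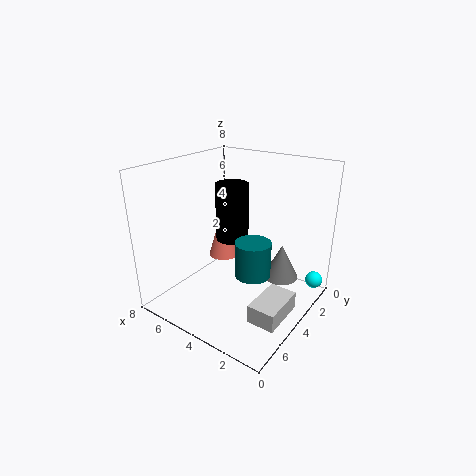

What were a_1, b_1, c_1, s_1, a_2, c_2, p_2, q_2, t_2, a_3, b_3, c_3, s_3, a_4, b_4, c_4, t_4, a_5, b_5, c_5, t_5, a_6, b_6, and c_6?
a_1 = 5.5; b_1 = 2.5; c_1 = 3; s_1 = 1; a_2 = 0.5; c_2 = 0.5; p_2 = 1.5; q_2 = 2.5; t_2 = 1; a_3 = 7; b_3 = 1.5; c_3 = 1; s_3 = 1; a_4 = 2; b_4 = 2.5; c_4 = 1.5; t_4 = 2; a_5 = 3; b_5 = 4; c_5 = 2; t_5 = 2; a_6 = 0.5; b_6 = 1; c_6 = 1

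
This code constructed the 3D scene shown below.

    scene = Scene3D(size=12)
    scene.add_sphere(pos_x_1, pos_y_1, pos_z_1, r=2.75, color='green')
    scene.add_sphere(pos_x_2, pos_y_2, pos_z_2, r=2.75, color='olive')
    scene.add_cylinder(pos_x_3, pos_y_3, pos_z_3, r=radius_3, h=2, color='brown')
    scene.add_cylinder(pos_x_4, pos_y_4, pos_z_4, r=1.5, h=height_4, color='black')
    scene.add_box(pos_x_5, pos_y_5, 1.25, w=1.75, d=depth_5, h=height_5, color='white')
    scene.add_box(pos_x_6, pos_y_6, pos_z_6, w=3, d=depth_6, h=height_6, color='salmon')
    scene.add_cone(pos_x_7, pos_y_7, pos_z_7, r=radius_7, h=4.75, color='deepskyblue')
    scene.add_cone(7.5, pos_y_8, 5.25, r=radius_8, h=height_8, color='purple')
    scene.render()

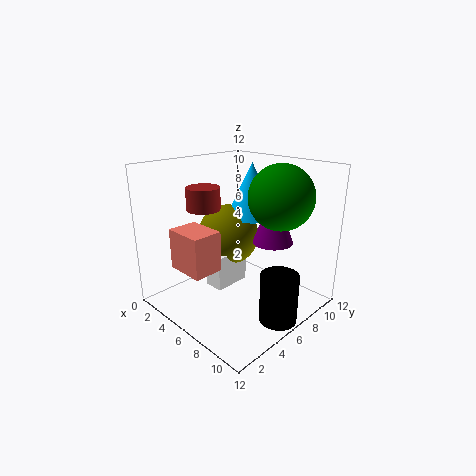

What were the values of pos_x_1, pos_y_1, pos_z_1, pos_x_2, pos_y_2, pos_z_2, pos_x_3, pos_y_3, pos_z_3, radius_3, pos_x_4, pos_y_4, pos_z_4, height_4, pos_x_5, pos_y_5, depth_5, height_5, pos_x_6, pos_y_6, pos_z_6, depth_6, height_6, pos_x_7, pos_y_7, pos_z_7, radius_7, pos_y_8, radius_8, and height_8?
pos_x_1 = 8
pos_y_1 = 9
pos_z_1 = 9.25
pos_x_2 = 3.5
pos_y_2 = 7.25
pos_z_2 = 5.25
pos_x_3 = 2.25
pos_y_3 = 5.5
pos_z_3 = 7.75
radius_3 = 1.5
pos_x_4 = 10.5
pos_y_4 = 6
pos_z_4 = 0.25
height_4 = 4
pos_x_5 = 3.5
pos_y_5 = 4.5
depth_5 = 3.25
height_5 = 3
pos_x_6 = 4.75
pos_y_6 = 0.25
pos_z_6 = 5
depth_6 = 2.25
height_6 = 3
pos_x_7 = 4.75
pos_y_7 = 9
pos_z_7 = 7
radius_7 = 2.25
pos_y_8 = 8.75
radius_8 = 1.75
height_8 = 4.75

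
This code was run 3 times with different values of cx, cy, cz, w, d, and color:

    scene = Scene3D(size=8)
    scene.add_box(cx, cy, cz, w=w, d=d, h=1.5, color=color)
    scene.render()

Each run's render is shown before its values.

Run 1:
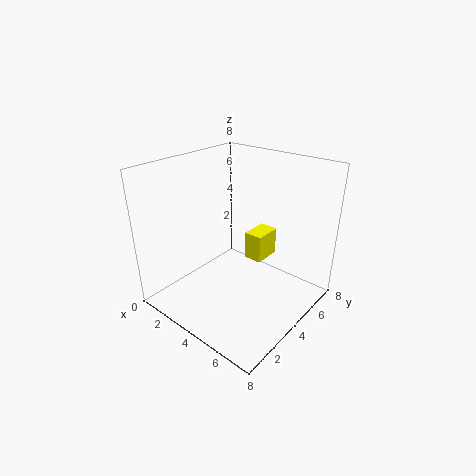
cx = 4.5
cy = 4
cz = 3
w = 1
d = 1.5
color = 'yellow'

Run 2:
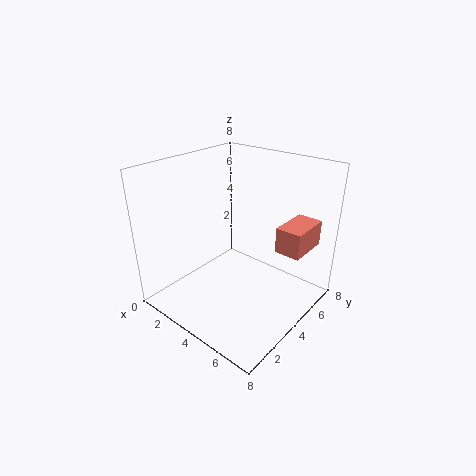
cx = 5.5
cy = 5.5
cz = 3
w = 1.5
d = 2.5
color = 'salmon'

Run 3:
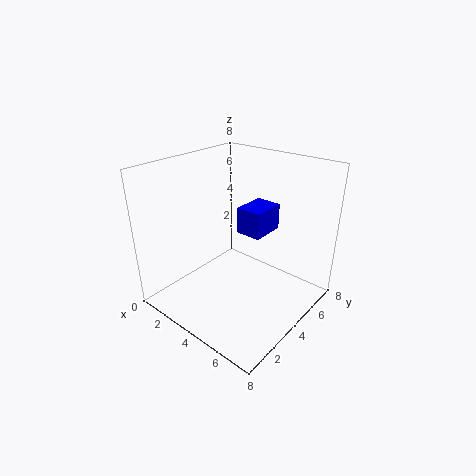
cx = 3.5
cy = 4.5
cz = 4
w = 1.5
d = 2
color = 'blue'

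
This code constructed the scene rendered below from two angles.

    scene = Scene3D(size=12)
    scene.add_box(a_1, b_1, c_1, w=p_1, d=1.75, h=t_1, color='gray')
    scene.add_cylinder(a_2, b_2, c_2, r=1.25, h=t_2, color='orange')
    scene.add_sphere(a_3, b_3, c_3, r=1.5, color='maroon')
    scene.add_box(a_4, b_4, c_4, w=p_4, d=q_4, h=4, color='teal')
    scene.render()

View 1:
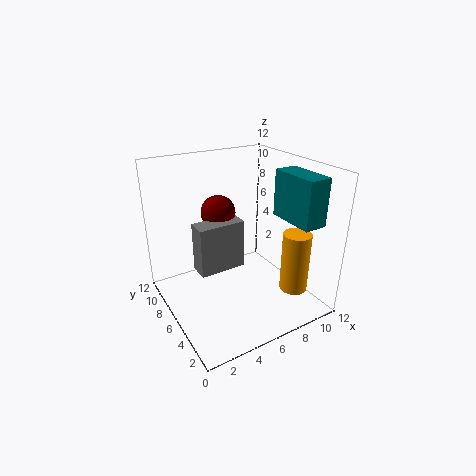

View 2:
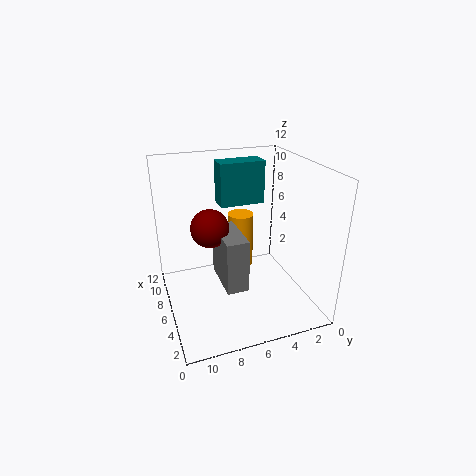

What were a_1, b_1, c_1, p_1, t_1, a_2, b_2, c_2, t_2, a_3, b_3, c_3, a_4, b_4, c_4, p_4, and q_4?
a_1 = 2.75, b_1 = 6.25, c_1 = 3, p_1 = 4, t_1 = 4.25, a_2 = 10.75, b_2 = 4, c_2 = 0.5, t_2 = 5.5, a_3 = 5.5, b_3 = 8.5, c_3 = 7.5, a_4 = 9.75, b_4 = 2, c_4 = 7.25, p_4 = 2, q_4 = 4.25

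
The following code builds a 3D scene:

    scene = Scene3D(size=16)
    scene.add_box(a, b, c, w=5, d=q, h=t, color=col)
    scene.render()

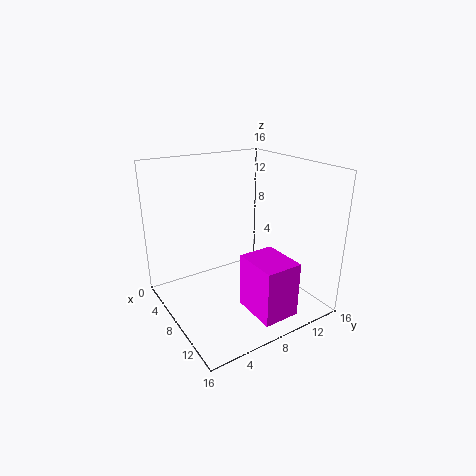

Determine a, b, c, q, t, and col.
a = 10
b = 7
c = 1
q = 4
t = 6
col = 'magenta'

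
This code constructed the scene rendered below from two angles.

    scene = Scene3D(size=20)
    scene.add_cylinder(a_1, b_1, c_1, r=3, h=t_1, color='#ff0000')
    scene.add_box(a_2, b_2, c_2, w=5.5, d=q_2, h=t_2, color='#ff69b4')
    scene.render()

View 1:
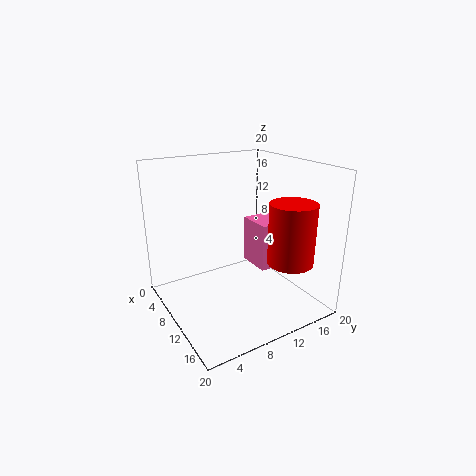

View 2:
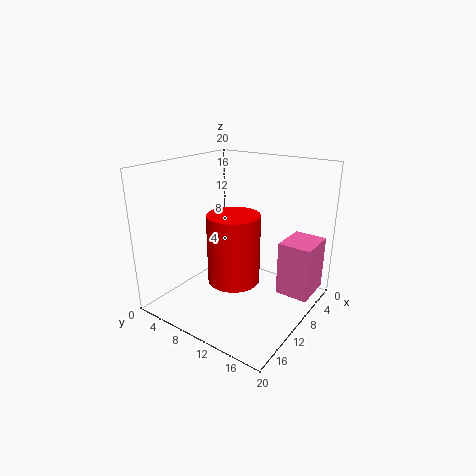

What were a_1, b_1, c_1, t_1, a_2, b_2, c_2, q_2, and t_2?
a_1 = 16.5
b_1 = 14
c_1 = 8
t_1 = 8
a_2 = 3
b_2 = 15.5
c_2 = 2.5
q_2 = 4.5
t_2 = 7.5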